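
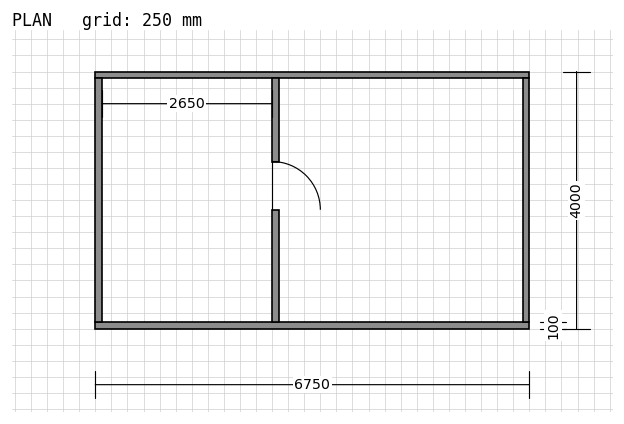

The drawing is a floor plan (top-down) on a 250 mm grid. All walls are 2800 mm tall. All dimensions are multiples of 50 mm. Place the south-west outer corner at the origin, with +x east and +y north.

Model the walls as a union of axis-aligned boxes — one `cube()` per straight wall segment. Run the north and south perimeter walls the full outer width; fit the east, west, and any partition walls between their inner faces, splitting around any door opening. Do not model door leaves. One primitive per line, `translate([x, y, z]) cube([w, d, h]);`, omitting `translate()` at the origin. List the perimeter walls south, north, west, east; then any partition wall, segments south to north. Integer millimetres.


cube([6750, 100, 2800]);
translate([0, 3900, 0]) cube([6750, 100, 2800]);
translate([0, 100, 0]) cube([100, 3800, 2800]);
translate([6650, 100, 0]) cube([100, 3800, 2800]);
translate([2750, 100, 0]) cube([100, 1750, 2800]);
translate([2750, 2600, 0]) cube([100, 1300, 2800]);


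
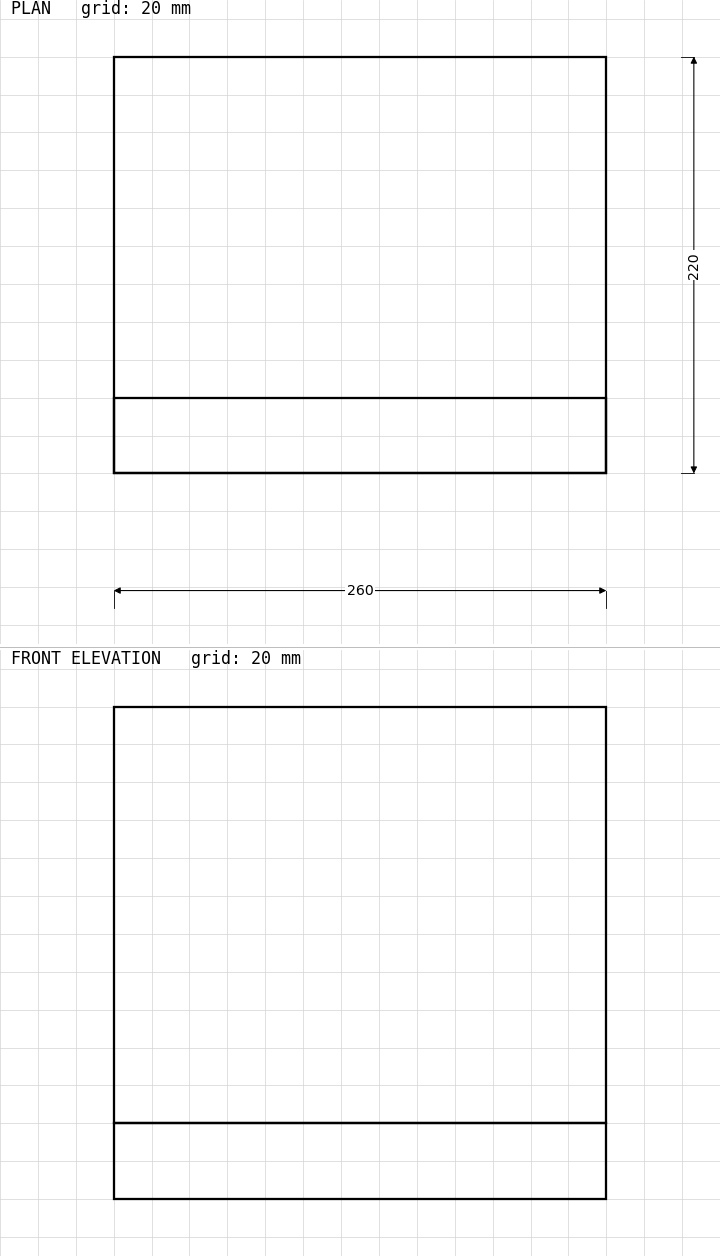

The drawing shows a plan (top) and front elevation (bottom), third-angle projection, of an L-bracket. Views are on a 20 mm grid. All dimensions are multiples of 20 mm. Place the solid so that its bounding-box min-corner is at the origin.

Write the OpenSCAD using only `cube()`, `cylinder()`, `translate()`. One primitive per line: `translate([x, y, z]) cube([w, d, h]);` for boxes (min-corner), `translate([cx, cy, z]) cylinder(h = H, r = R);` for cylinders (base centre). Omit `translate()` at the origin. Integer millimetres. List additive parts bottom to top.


cube([260, 220, 40]);
translate([0, 0, 40]) cube([260, 40, 220]);


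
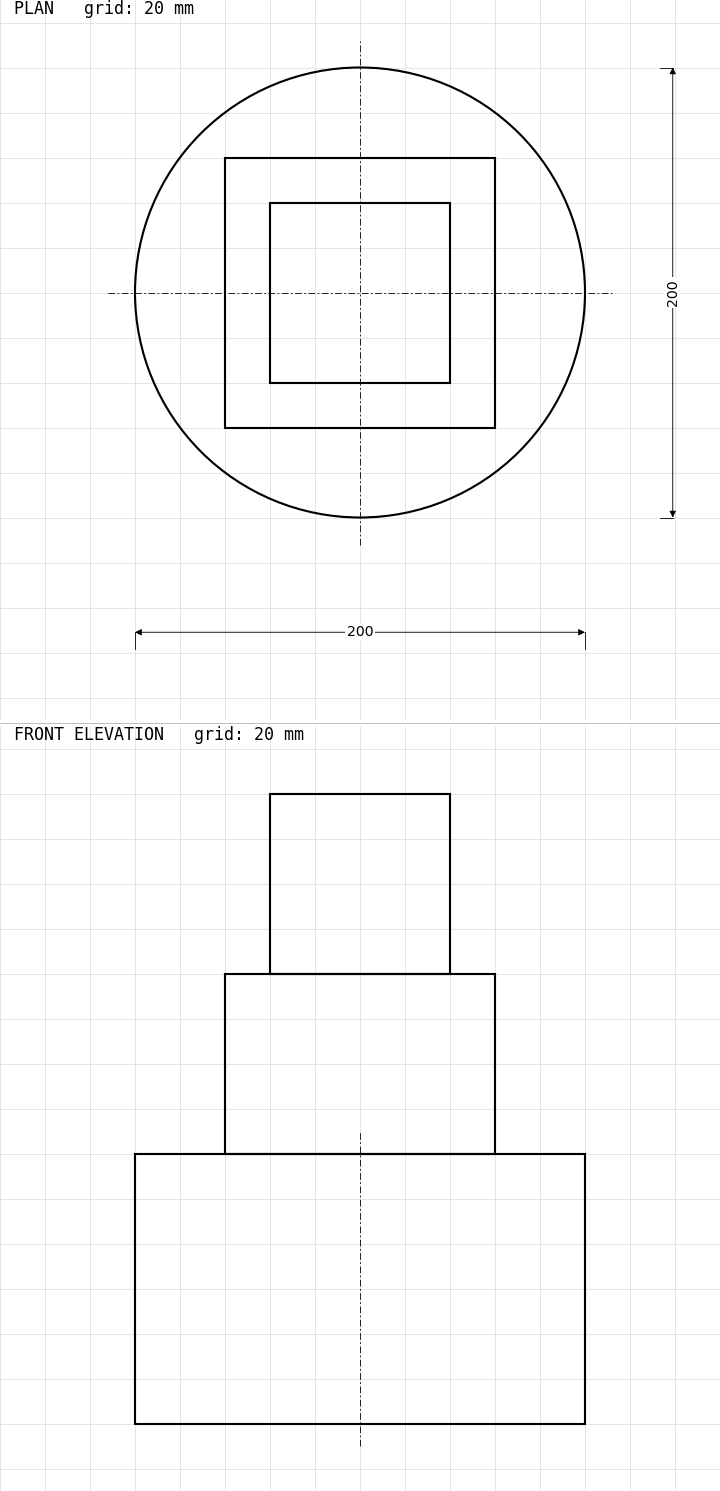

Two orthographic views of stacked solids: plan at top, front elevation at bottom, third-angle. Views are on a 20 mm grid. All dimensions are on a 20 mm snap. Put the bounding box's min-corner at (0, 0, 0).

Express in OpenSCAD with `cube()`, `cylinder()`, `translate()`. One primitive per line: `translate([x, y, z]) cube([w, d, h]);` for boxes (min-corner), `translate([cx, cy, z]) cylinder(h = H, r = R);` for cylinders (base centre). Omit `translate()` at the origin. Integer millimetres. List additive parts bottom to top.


translate([100, 100, 0]) cylinder(h = 120, r = 100);
translate([40, 40, 120]) cube([120, 120, 80]);
translate([60, 60, 200]) cube([80, 80, 80]);


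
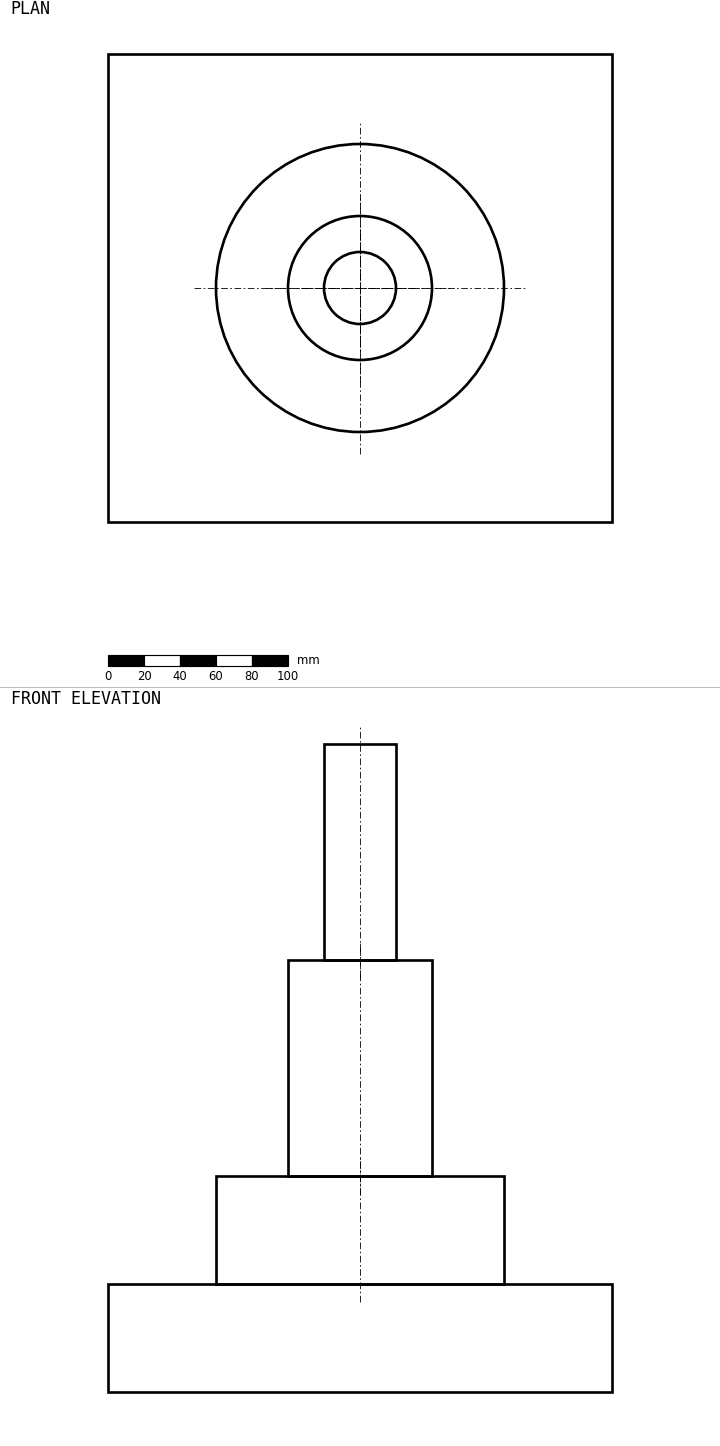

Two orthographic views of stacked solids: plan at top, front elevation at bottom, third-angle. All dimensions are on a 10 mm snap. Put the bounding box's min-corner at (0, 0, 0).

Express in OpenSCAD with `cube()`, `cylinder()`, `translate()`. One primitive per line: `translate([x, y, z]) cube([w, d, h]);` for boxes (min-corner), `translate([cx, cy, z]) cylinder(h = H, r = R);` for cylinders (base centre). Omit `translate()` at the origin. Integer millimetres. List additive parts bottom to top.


cube([280, 260, 60]);
translate([140, 130, 60]) cylinder(h = 60, r = 80);
translate([140, 130, 120]) cylinder(h = 120, r = 40);
translate([140, 130, 240]) cylinder(h = 120, r = 20);


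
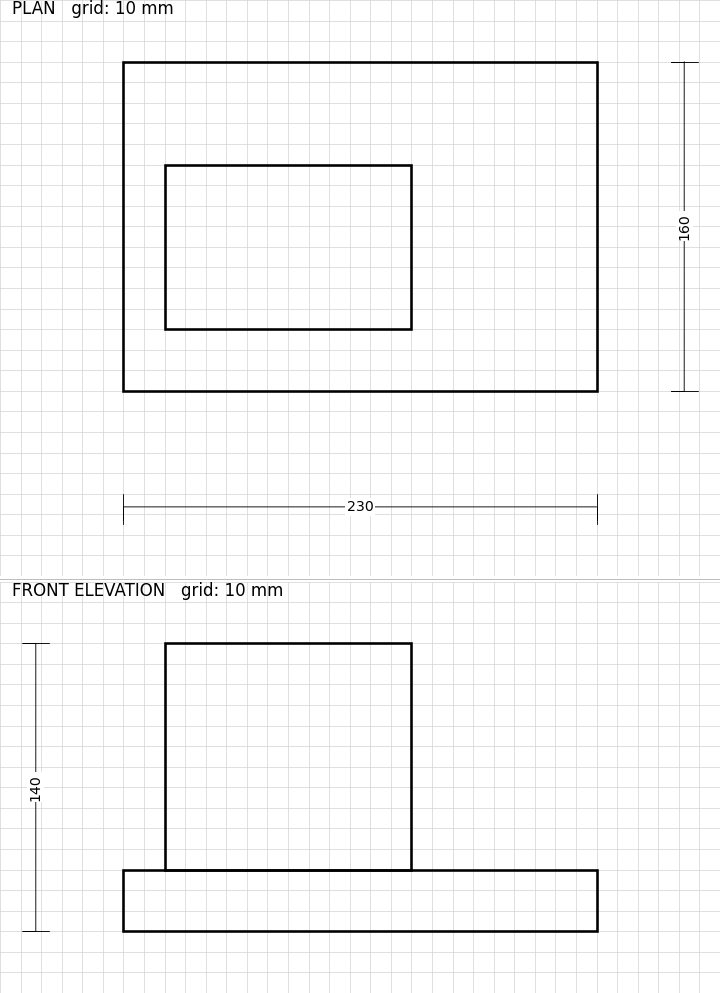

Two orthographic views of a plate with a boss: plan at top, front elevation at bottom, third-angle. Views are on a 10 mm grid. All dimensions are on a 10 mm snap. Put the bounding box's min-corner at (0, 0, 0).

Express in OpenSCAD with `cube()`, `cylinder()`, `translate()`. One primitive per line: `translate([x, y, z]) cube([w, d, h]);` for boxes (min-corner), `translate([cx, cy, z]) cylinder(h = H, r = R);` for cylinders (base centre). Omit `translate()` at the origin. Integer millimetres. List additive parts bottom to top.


cube([230, 160, 30]);
translate([20, 30, 30]) cube([120, 80, 110]);


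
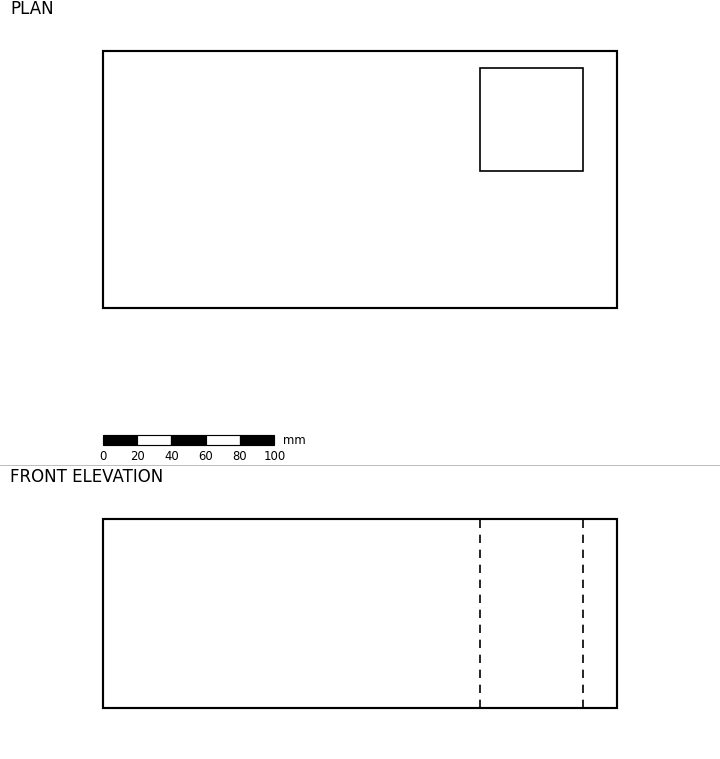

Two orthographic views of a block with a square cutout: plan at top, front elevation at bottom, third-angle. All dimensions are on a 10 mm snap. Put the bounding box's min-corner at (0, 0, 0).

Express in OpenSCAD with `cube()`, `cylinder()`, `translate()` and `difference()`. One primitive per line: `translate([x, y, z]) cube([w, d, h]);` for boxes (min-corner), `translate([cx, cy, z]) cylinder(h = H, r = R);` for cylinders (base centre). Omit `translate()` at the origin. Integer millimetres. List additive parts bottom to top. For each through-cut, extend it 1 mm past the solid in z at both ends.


difference() {
  cube([300, 150, 110]);
  translate([220, 80, -1]) cube([60, 60, 112]);
}


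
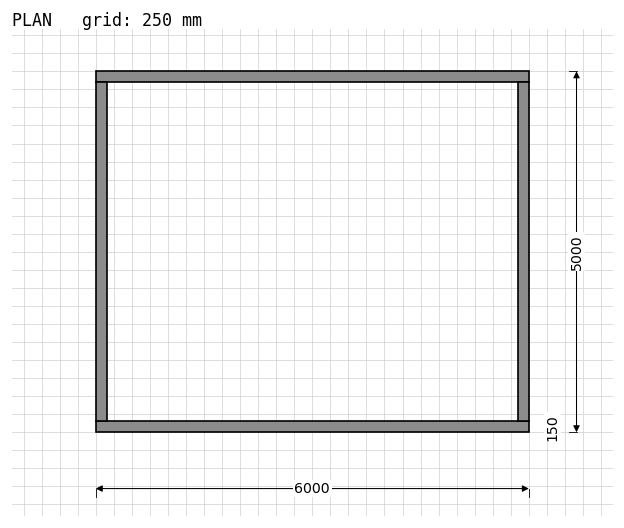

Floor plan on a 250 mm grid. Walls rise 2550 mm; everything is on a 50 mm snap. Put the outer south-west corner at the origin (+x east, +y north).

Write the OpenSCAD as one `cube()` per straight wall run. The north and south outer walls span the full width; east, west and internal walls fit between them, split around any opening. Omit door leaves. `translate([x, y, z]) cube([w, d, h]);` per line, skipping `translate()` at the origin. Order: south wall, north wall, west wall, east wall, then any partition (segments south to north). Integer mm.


cube([6000, 150, 2550]);
translate([0, 4850, 0]) cube([6000, 150, 2550]);
translate([0, 150, 0]) cube([150, 4700, 2550]);
translate([5850, 150, 0]) cube([150, 4700, 2550]);


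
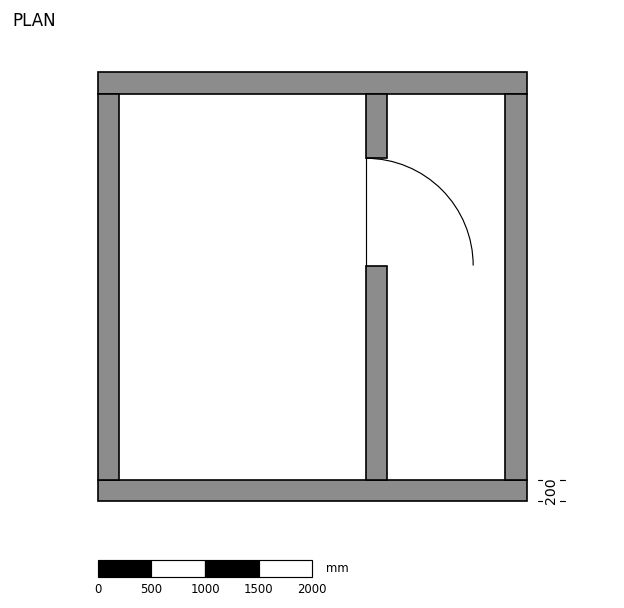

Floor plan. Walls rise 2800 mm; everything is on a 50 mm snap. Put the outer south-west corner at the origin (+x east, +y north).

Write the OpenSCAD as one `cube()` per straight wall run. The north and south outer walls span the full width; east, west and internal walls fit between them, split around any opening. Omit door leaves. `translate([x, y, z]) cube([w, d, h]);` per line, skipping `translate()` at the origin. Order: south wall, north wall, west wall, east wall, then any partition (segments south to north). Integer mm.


cube([4000, 200, 2800]);
translate([0, 3800, 0]) cube([4000, 200, 2800]);
translate([0, 200, 0]) cube([200, 3600, 2800]);
translate([3800, 200, 0]) cube([200, 3600, 2800]);
translate([2500, 200, 0]) cube([200, 2000, 2800]);
translate([2500, 3200, 0]) cube([200, 600, 2800]);


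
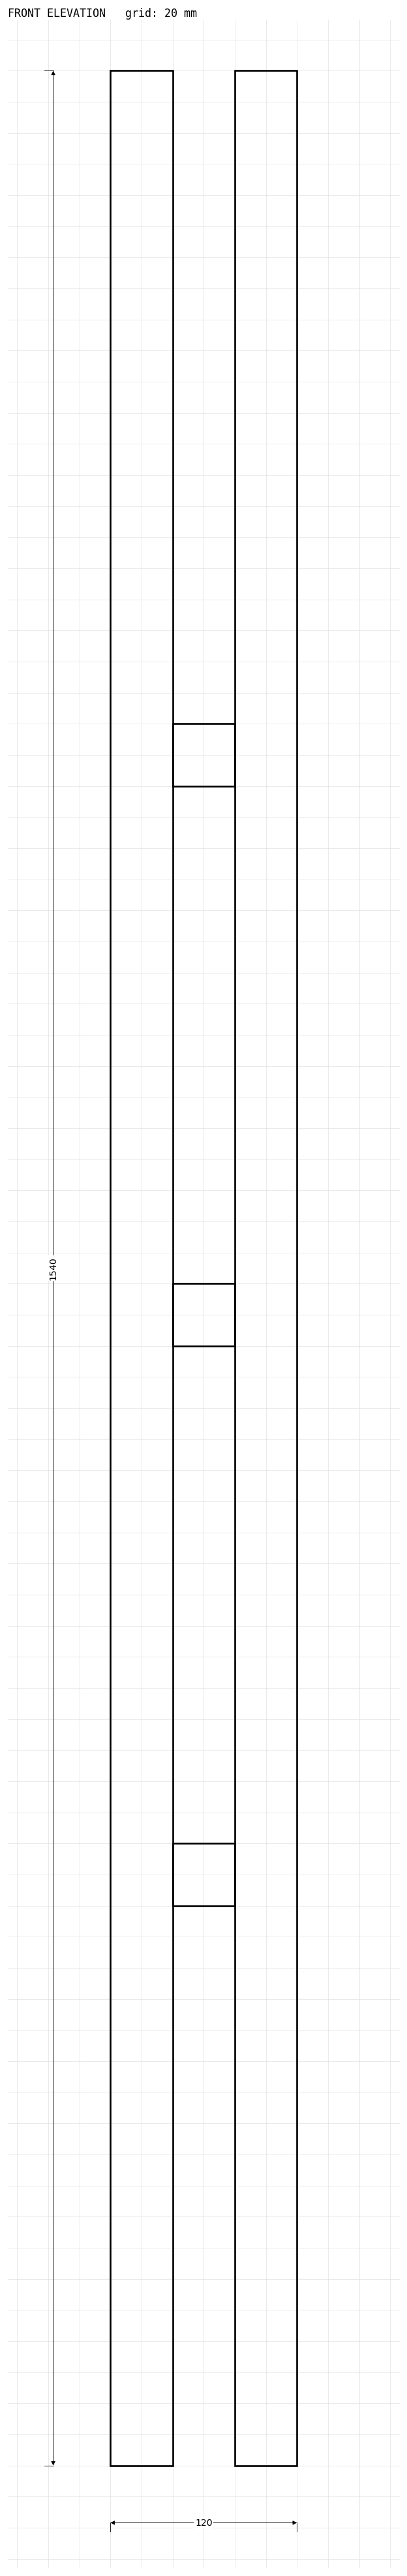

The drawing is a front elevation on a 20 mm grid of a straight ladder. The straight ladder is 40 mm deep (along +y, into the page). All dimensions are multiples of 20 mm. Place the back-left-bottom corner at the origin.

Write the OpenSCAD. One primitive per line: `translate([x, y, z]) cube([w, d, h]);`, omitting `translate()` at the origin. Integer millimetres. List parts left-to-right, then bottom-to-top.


cube([40, 40, 1540]);
translate([40, 0, 360]) cube([40, 40, 40]);
translate([40, 0, 720]) cube([40, 40, 40]);
translate([40, 0, 1080]) cube([40, 40, 40]);
translate([80, 0, 0]) cube([40, 40, 1540]);


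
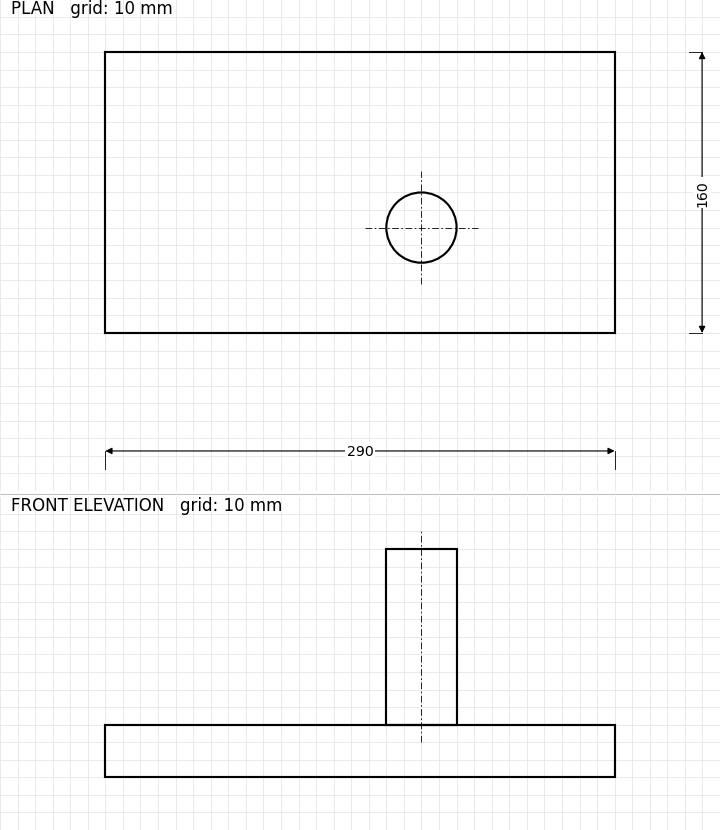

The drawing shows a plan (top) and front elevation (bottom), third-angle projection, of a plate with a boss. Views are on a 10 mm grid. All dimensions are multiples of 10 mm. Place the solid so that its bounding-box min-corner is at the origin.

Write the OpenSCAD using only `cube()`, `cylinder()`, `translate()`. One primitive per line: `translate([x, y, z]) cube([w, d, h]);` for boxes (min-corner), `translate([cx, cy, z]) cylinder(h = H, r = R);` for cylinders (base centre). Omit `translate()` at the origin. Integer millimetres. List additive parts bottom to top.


cube([290, 160, 30]);
translate([180, 60, 30]) cylinder(h = 100, r = 20);


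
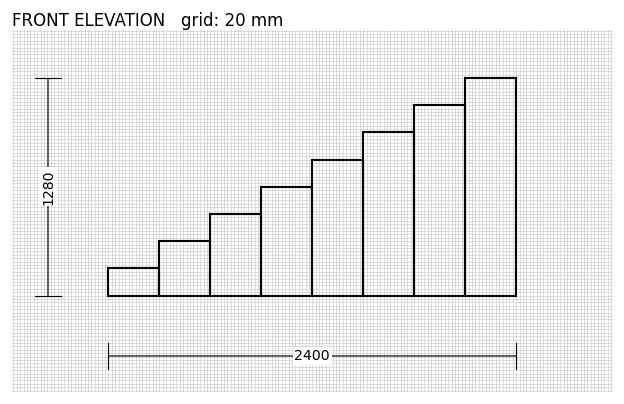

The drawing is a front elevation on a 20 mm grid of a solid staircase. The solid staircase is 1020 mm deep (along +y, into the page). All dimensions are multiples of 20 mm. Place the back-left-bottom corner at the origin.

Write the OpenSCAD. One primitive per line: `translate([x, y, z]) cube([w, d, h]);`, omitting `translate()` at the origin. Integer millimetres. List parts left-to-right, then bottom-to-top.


cube([300, 1020, 160]);
translate([300, 0, 0]) cube([300, 1020, 320]);
translate([600, 0, 0]) cube([300, 1020, 480]);
translate([900, 0, 0]) cube([300, 1020, 640]);
translate([1200, 0, 0]) cube([300, 1020, 800]);
translate([1500, 0, 0]) cube([300, 1020, 960]);
translate([1800, 0, 0]) cube([300, 1020, 1120]);
translate([2100, 0, 0]) cube([300, 1020, 1280]);


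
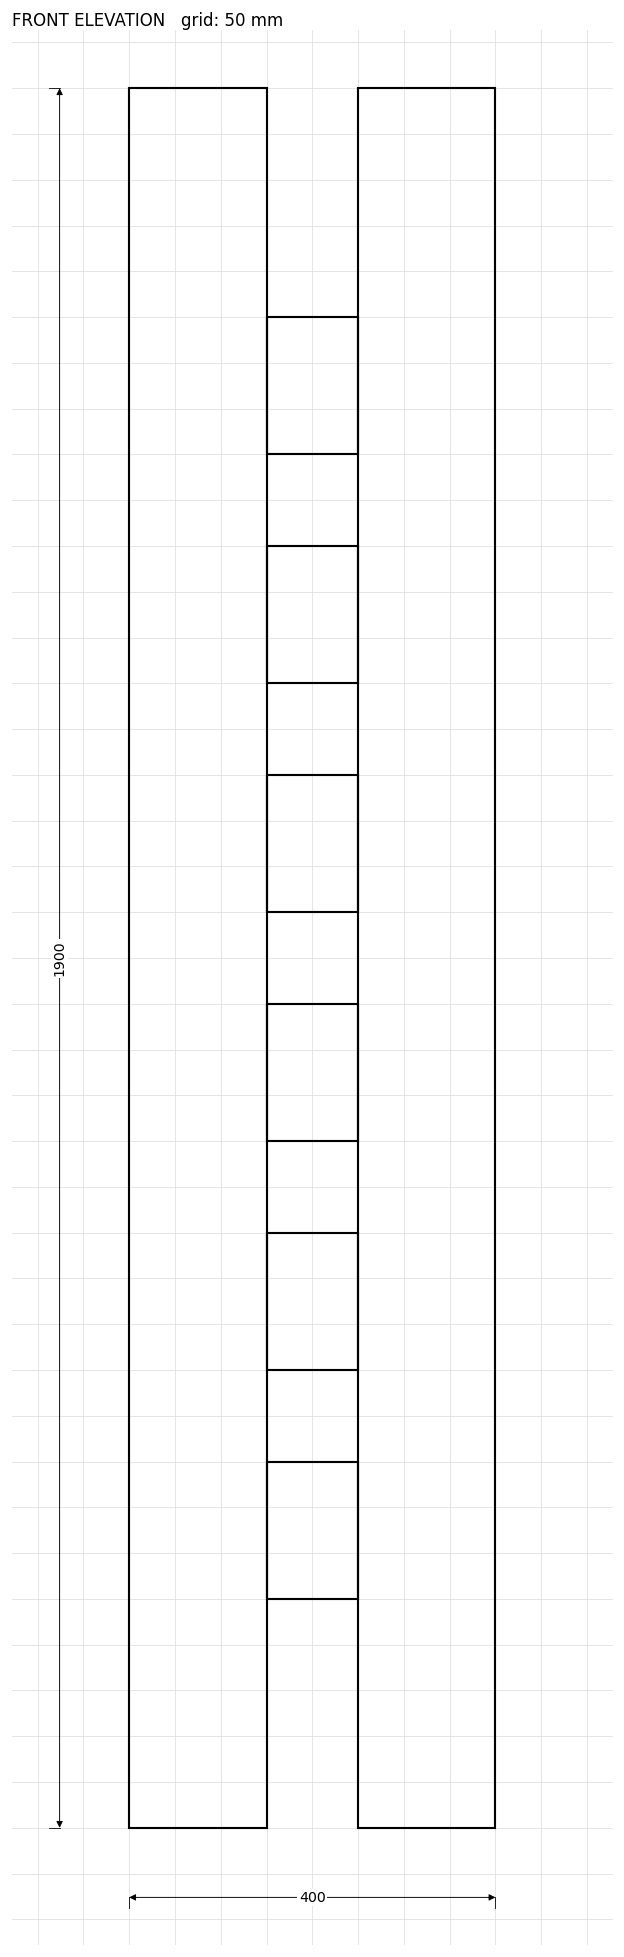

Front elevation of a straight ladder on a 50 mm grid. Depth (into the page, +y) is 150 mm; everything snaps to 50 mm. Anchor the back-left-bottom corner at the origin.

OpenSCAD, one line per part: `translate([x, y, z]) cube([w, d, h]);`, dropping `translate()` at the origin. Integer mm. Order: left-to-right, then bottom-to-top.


cube([150, 150, 1900]);
translate([150, 0, 250]) cube([100, 150, 150]);
translate([150, 0, 500]) cube([100, 150, 150]);
translate([150, 0, 750]) cube([100, 150, 150]);
translate([150, 0, 1000]) cube([100, 150, 150]);
translate([150, 0, 1250]) cube([100, 150, 150]);
translate([150, 0, 1500]) cube([100, 150, 150]);
translate([250, 0, 0]) cube([150, 150, 1900]);


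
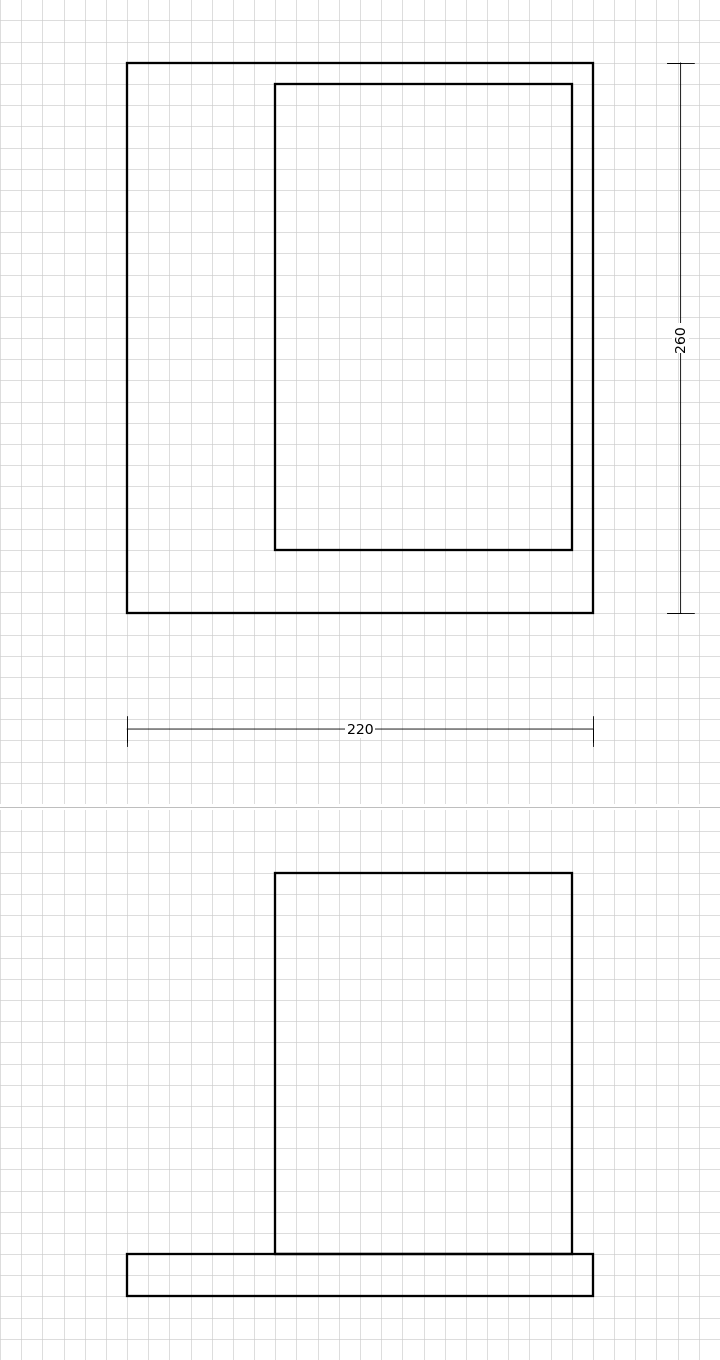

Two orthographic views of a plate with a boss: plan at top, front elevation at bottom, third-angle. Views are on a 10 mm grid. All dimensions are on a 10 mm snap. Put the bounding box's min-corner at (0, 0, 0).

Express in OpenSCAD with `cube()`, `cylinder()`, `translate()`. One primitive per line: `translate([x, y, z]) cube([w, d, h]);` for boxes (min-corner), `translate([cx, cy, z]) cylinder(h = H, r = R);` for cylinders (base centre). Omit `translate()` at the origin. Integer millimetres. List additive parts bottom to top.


cube([220, 260, 20]);
translate([70, 30, 20]) cube([140, 220, 180]);


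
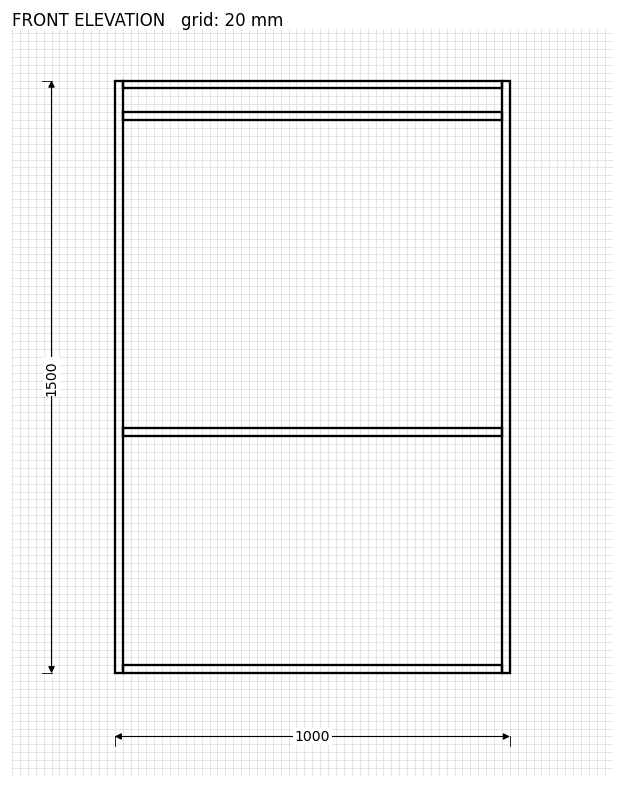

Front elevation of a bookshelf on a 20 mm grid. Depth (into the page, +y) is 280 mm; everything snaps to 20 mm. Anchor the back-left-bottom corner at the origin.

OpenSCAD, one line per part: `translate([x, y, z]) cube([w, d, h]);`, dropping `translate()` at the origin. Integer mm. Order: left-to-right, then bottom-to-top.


cube([20, 280, 1500]);
translate([20, 0, 0]) cube([960, 280, 20]);
translate([20, 0, 600]) cube([960, 280, 20]);
translate([20, 0, 1400]) cube([960, 280, 20]);
translate([20, 0, 1480]) cube([960, 280, 20]);
translate([980, 0, 0]) cube([20, 280, 1500]);


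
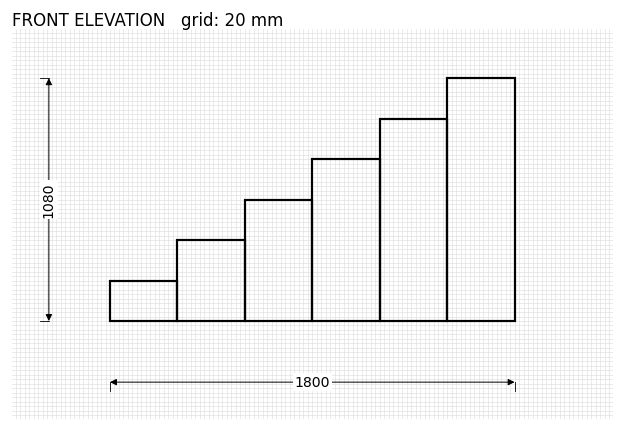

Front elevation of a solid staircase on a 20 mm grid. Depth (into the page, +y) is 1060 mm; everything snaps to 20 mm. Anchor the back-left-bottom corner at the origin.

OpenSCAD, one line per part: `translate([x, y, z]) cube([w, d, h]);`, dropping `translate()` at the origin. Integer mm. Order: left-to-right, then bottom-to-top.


cube([300, 1060, 180]);
translate([300, 0, 0]) cube([300, 1060, 360]);
translate([600, 0, 0]) cube([300, 1060, 540]);
translate([900, 0, 0]) cube([300, 1060, 720]);
translate([1200, 0, 0]) cube([300, 1060, 900]);
translate([1500, 0, 0]) cube([300, 1060, 1080]);


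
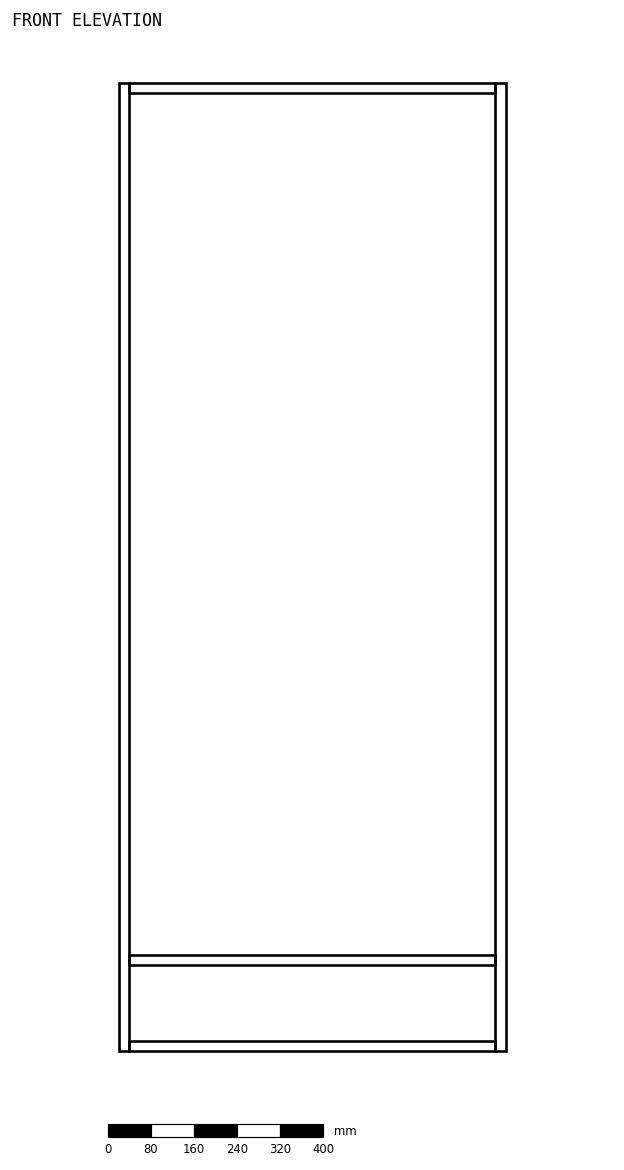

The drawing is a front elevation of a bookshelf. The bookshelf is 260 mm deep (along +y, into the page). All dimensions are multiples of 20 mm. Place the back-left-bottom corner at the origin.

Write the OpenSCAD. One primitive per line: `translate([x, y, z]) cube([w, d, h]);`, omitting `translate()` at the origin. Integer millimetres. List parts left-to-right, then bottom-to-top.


cube([20, 260, 1800]);
translate([20, 0, 0]) cube([680, 260, 20]);
translate([20, 0, 160]) cube([680, 260, 20]);
translate([20, 0, 1780]) cube([680, 260, 20]);
translate([700, 0, 0]) cube([20, 260, 1800]);


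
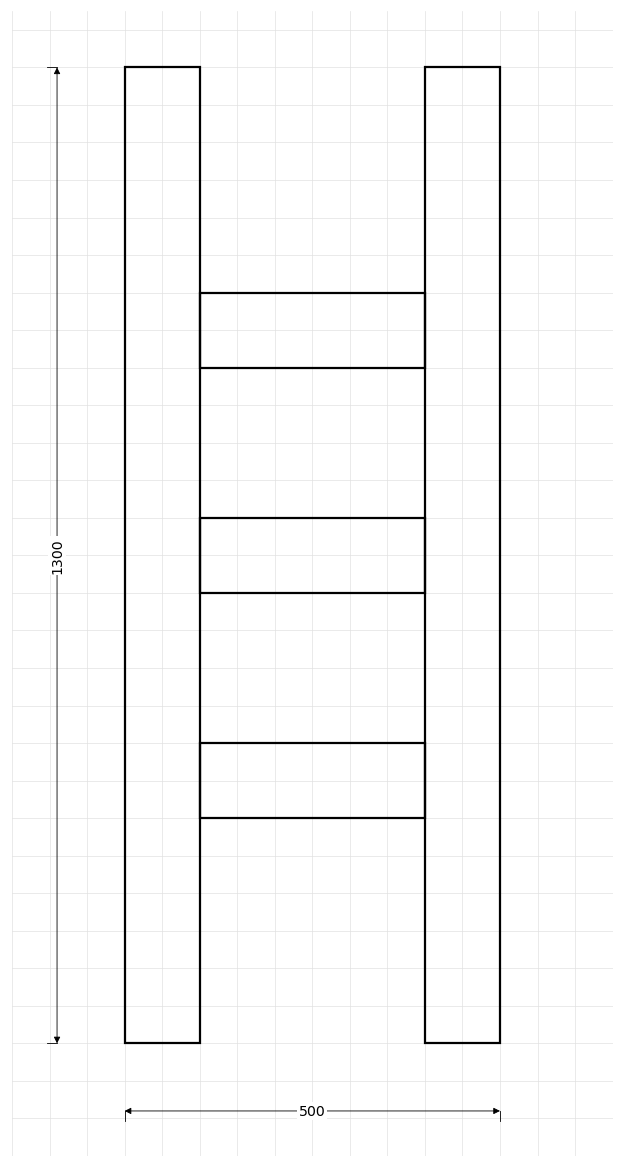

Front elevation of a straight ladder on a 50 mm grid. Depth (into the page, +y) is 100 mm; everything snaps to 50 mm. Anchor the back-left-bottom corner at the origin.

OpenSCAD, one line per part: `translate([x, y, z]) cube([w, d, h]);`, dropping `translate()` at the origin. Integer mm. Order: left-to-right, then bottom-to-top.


cube([100, 100, 1300]);
translate([100, 0, 300]) cube([300, 100, 100]);
translate([100, 0, 600]) cube([300, 100, 100]);
translate([100, 0, 900]) cube([300, 100, 100]);
translate([400, 0, 0]) cube([100, 100, 1300]);


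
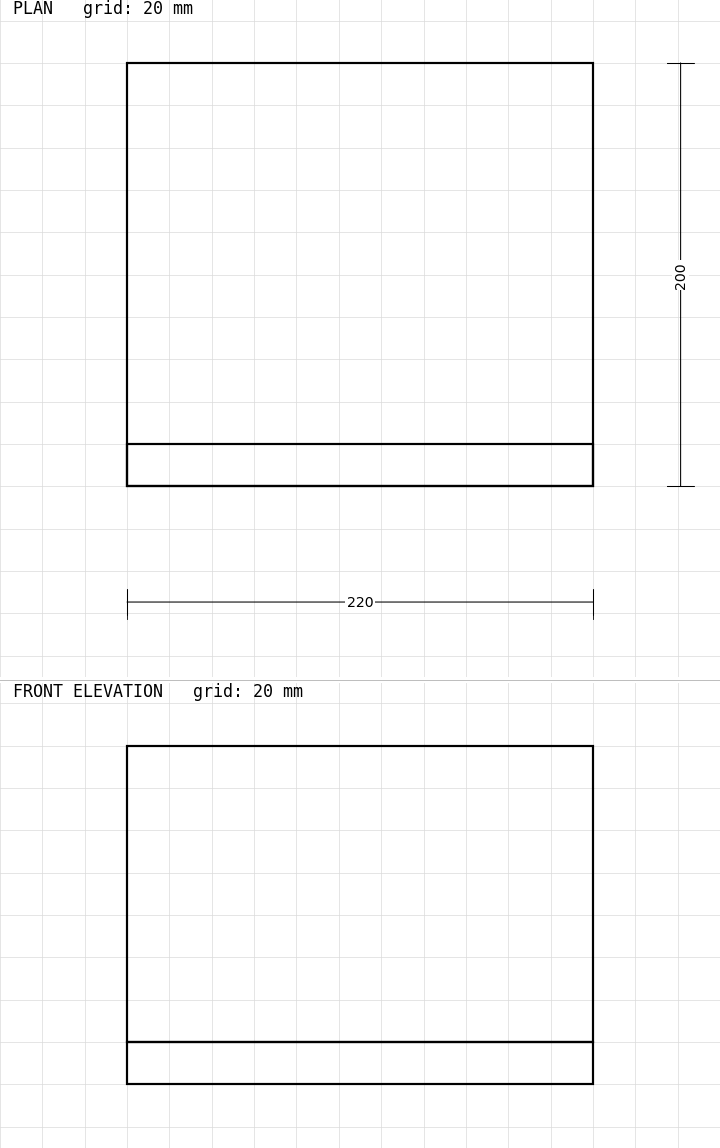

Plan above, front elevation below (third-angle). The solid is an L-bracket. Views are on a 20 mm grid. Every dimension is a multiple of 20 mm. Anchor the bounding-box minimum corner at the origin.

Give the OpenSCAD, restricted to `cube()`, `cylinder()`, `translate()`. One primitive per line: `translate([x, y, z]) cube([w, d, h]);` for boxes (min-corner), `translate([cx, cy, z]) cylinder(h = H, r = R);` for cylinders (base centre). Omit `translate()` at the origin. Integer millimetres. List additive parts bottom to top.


cube([220, 200, 20]);
translate([0, 0, 20]) cube([220, 20, 140]);


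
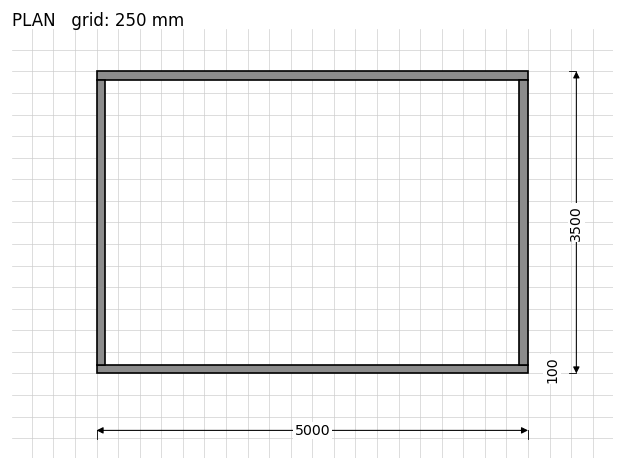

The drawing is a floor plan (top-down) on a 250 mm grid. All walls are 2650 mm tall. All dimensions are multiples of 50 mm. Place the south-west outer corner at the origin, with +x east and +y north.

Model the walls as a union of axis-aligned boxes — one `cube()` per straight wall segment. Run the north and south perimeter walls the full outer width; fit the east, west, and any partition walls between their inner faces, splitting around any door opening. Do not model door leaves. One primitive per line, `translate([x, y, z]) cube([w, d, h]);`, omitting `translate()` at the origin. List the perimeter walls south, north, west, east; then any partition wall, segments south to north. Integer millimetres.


cube([5000, 100, 2650]);
translate([0, 3400, 0]) cube([5000, 100, 2650]);
translate([0, 100, 0]) cube([100, 3300, 2650]);
translate([4900, 100, 0]) cube([100, 3300, 2650]);


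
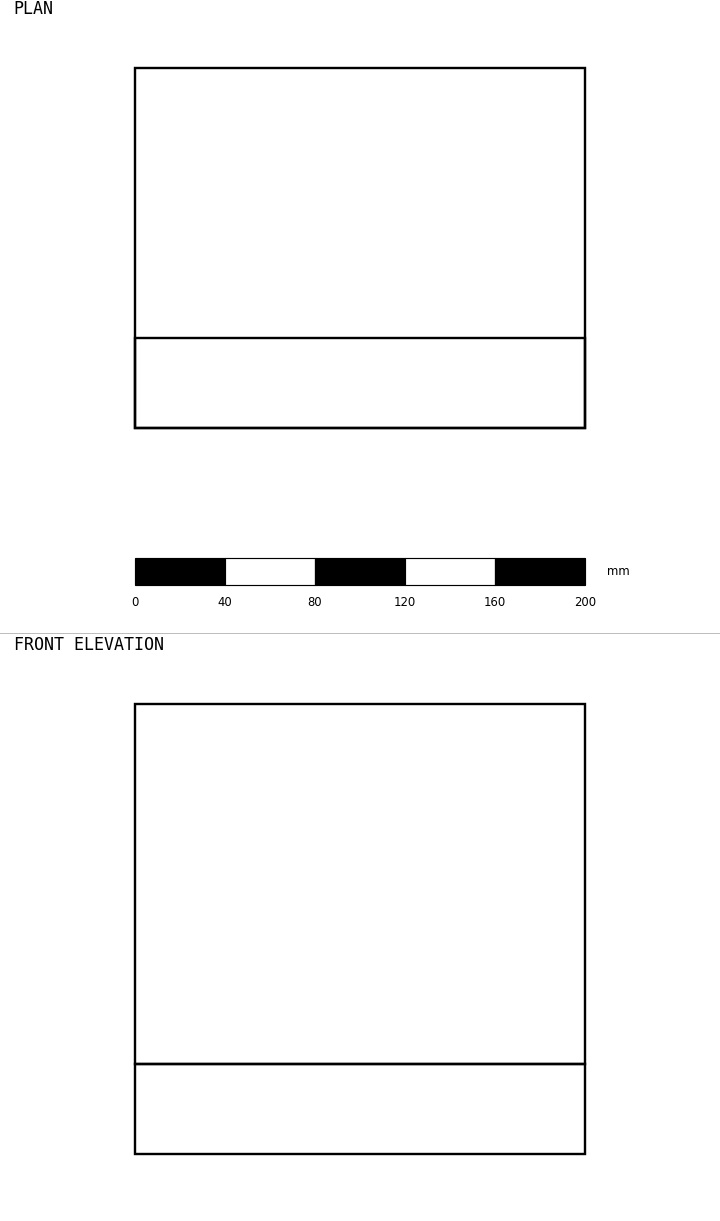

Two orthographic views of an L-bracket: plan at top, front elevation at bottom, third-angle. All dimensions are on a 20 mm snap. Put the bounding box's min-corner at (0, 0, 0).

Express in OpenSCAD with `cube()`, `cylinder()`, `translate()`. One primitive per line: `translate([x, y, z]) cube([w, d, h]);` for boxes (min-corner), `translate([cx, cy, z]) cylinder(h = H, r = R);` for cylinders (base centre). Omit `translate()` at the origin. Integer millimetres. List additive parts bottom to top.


cube([200, 160, 40]);
translate([0, 0, 40]) cube([200, 40, 160]);


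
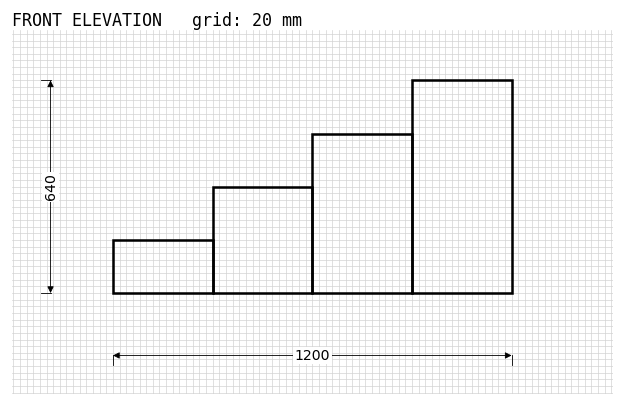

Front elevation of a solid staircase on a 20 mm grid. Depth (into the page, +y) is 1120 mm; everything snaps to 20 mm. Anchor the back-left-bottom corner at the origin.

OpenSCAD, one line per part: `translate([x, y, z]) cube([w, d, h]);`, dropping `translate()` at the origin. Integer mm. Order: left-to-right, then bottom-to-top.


cube([300, 1120, 160]);
translate([300, 0, 0]) cube([300, 1120, 320]);
translate([600, 0, 0]) cube([300, 1120, 480]);
translate([900, 0, 0]) cube([300, 1120, 640]);


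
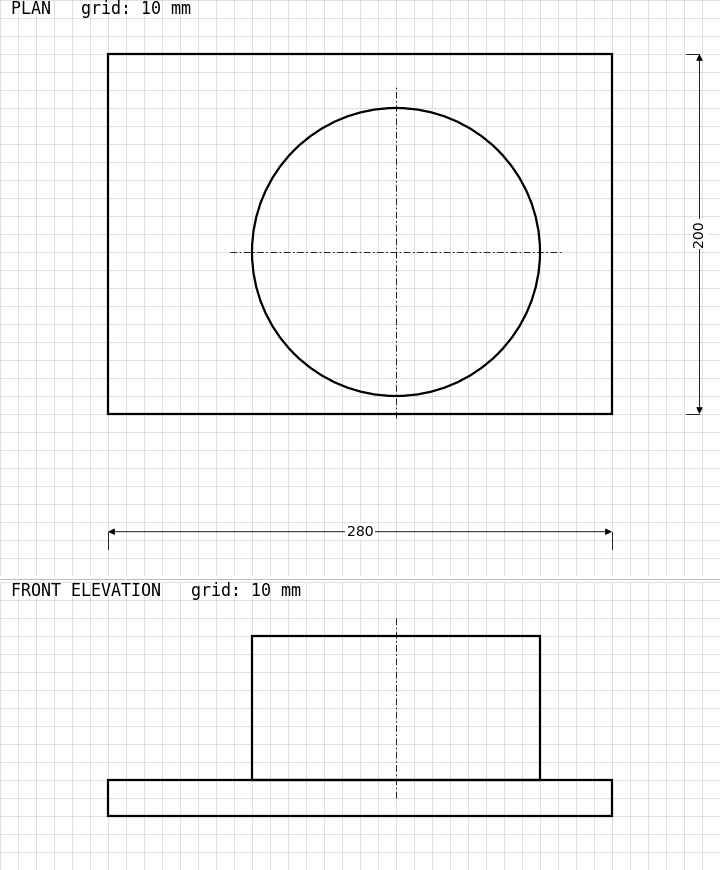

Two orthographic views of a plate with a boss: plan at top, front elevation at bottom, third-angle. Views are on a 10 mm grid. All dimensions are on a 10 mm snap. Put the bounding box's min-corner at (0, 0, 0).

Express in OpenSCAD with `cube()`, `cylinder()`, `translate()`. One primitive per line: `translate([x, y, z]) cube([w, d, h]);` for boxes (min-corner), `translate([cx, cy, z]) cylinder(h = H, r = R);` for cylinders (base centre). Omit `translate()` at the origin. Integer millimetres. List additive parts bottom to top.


cube([280, 200, 20]);
translate([160, 90, 20]) cylinder(h = 80, r = 80);


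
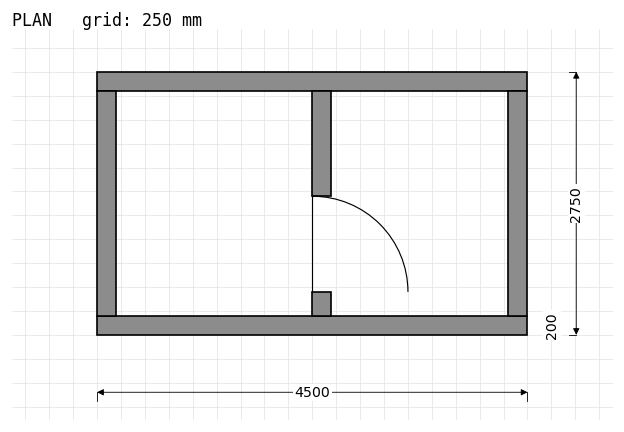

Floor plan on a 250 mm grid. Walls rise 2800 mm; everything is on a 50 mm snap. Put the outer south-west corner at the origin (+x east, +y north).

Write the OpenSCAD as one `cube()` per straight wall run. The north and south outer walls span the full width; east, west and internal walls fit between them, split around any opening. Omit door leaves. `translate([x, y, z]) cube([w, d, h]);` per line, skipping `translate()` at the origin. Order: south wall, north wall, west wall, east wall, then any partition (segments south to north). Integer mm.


cube([4500, 200, 2800]);
translate([0, 2550, 0]) cube([4500, 200, 2800]);
translate([0, 200, 0]) cube([200, 2350, 2800]);
translate([4300, 200, 0]) cube([200, 2350, 2800]);
translate([2250, 200, 0]) cube([200, 250, 2800]);
translate([2250, 1450, 0]) cube([200, 1100, 2800]);


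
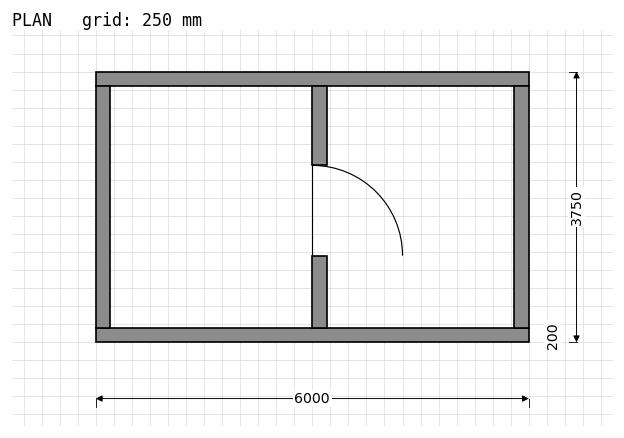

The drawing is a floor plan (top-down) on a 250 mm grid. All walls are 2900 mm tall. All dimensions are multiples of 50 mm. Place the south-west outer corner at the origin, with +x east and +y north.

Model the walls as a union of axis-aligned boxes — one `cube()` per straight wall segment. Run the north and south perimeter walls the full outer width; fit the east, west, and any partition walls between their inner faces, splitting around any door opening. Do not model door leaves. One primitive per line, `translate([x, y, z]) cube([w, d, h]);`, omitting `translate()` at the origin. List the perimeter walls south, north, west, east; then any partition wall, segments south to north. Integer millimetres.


cube([6000, 200, 2900]);
translate([0, 3550, 0]) cube([6000, 200, 2900]);
translate([0, 200, 0]) cube([200, 3350, 2900]);
translate([5800, 200, 0]) cube([200, 3350, 2900]);
translate([3000, 200, 0]) cube([200, 1000, 2900]);
translate([3000, 2450, 0]) cube([200, 1100, 2900]);


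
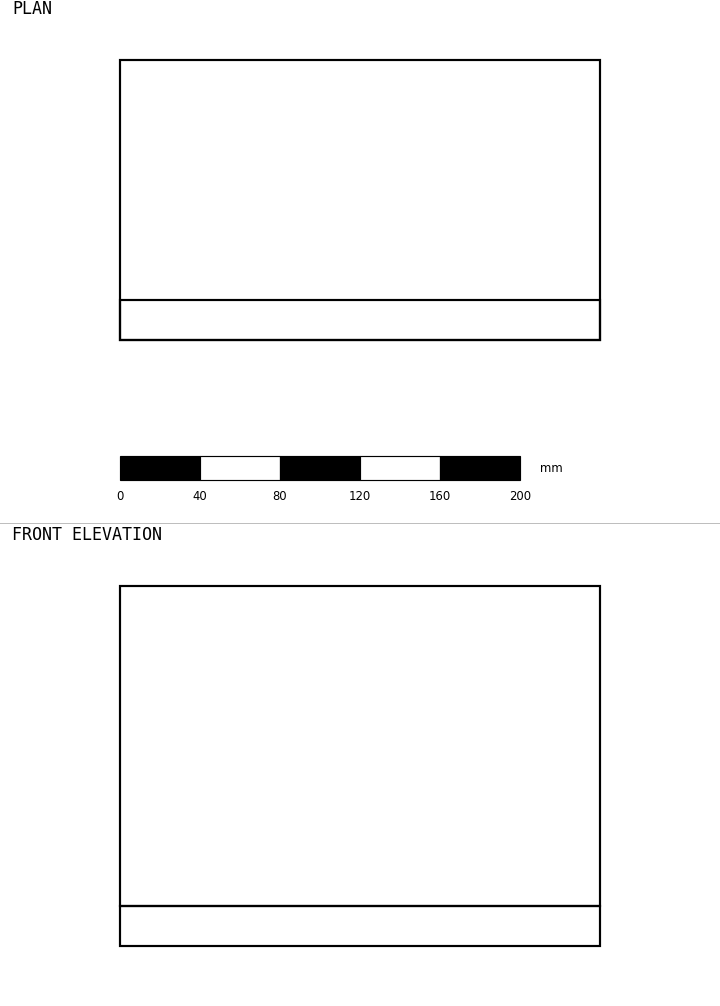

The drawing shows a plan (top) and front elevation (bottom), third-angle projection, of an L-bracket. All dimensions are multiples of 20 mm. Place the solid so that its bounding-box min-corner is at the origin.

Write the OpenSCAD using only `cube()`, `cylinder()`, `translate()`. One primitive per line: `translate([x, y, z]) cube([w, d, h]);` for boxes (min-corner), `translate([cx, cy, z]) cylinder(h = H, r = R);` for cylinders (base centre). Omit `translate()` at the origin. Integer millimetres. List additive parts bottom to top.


cube([240, 140, 20]);
translate([0, 0, 20]) cube([240, 20, 160]);


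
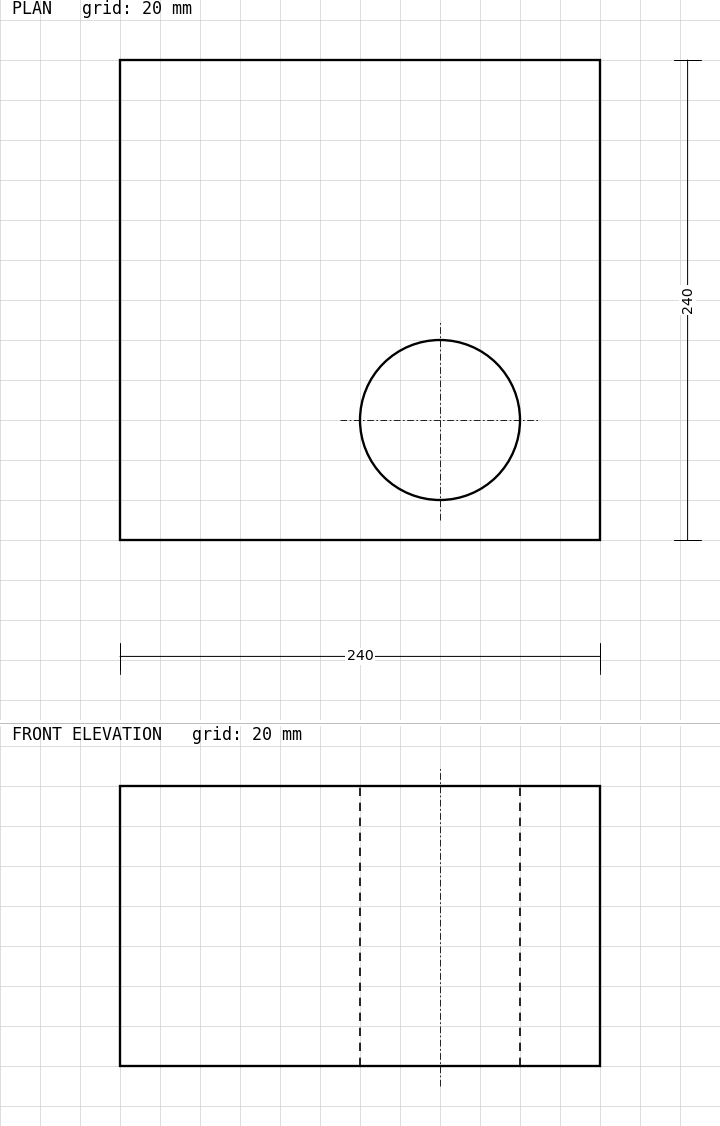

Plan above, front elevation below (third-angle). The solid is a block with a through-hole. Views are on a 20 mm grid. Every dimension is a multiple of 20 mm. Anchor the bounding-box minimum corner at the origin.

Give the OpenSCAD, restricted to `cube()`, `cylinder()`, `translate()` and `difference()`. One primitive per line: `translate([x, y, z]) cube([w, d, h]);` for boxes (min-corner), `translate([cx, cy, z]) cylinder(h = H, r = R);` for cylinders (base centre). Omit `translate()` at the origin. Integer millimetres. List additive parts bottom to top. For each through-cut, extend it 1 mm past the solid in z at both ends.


difference() {
  cube([240, 240, 140]);
  translate([160, 60, -1]) cylinder(h = 142, r = 40);
}


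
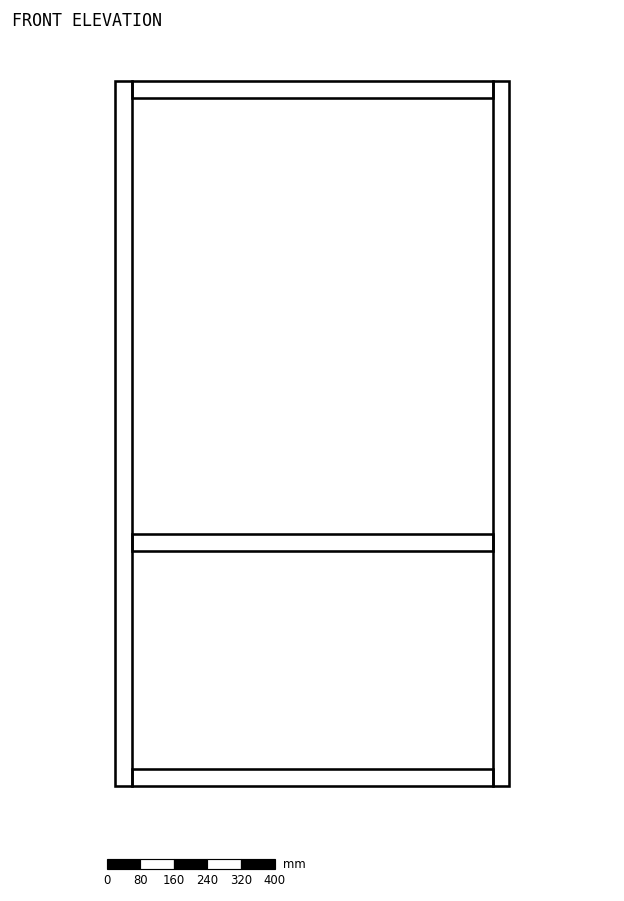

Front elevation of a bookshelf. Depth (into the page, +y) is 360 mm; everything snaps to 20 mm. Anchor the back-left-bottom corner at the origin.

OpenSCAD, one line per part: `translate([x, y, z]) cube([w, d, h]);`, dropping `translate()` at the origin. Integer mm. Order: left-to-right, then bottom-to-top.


cube([40, 360, 1680]);
translate([40, 0, 0]) cube([860, 360, 40]);
translate([40, 0, 560]) cube([860, 360, 40]);
translate([40, 0, 1640]) cube([860, 360, 40]);
translate([900, 0, 0]) cube([40, 360, 1680]);


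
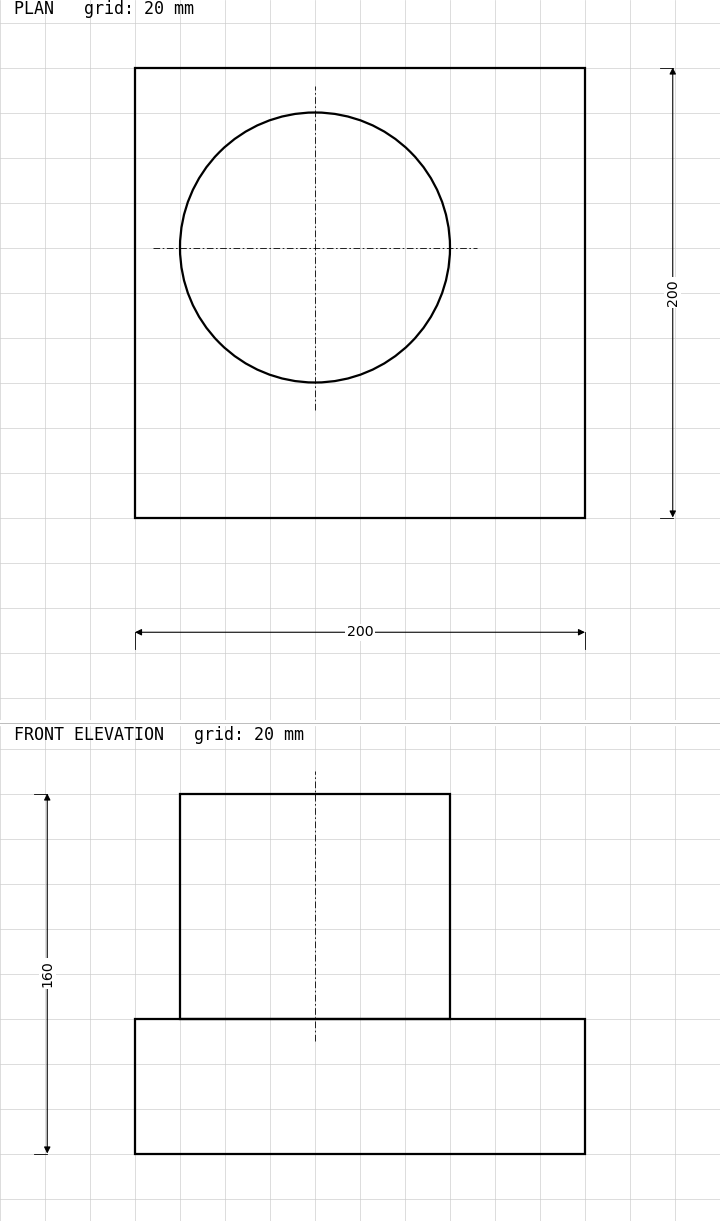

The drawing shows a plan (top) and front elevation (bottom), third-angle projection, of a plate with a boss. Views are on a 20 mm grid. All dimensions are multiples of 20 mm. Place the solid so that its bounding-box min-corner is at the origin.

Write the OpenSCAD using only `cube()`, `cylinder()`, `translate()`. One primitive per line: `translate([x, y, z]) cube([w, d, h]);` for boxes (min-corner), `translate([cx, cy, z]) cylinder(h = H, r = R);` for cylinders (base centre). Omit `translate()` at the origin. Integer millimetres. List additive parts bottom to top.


cube([200, 200, 60]);
translate([80, 120, 60]) cylinder(h = 100, r = 60);


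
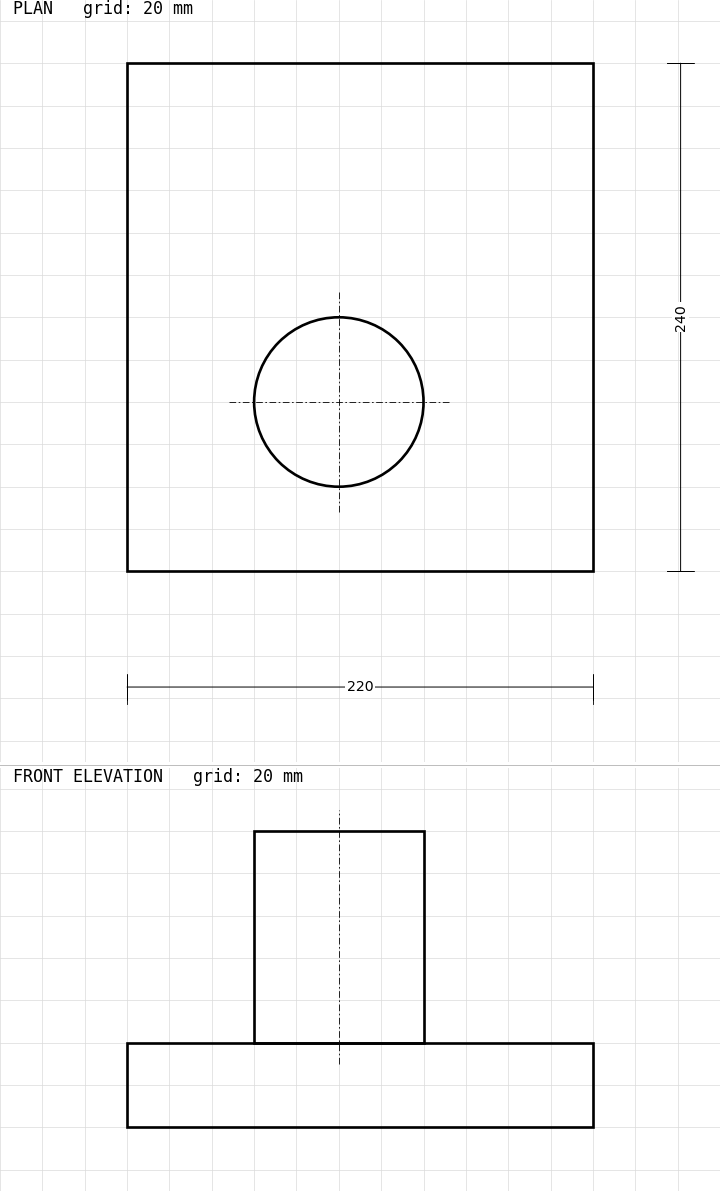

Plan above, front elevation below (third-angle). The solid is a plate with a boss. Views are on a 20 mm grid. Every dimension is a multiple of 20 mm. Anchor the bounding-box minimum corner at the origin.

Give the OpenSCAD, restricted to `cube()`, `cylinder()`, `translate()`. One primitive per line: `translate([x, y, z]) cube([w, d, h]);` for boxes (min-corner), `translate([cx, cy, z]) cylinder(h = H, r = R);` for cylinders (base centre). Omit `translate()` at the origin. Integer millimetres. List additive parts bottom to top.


cube([220, 240, 40]);
translate([100, 80, 40]) cylinder(h = 100, r = 40);


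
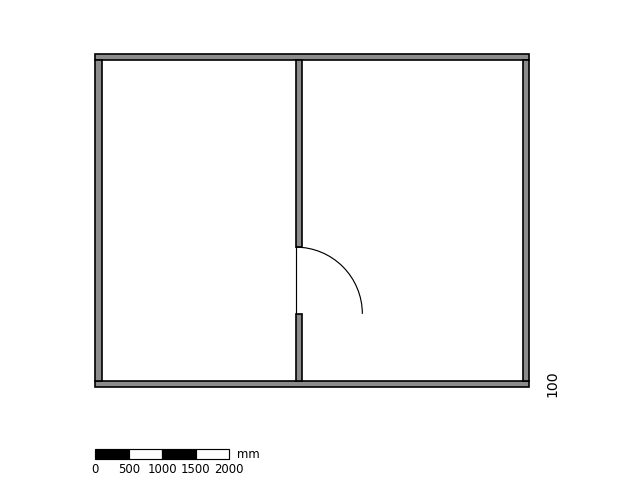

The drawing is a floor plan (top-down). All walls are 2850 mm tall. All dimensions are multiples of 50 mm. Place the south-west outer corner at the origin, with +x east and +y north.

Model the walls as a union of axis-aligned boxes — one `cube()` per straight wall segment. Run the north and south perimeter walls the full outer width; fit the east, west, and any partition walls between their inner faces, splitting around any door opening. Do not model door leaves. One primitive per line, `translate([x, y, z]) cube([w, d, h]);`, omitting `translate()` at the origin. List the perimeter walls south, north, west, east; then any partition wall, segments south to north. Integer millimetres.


cube([6500, 100, 2850]);
translate([0, 4900, 0]) cube([6500, 100, 2850]);
translate([0, 100, 0]) cube([100, 4800, 2850]);
translate([6400, 100, 0]) cube([100, 4800, 2850]);
translate([3000, 100, 0]) cube([100, 1000, 2850]);
translate([3000, 2100, 0]) cube([100, 2800, 2850]);


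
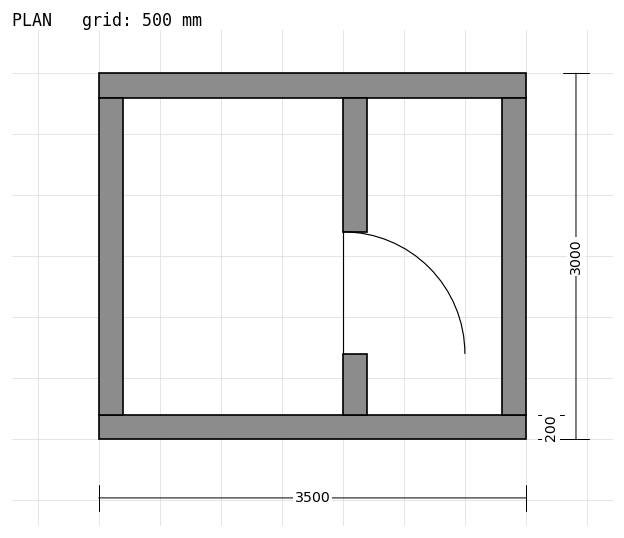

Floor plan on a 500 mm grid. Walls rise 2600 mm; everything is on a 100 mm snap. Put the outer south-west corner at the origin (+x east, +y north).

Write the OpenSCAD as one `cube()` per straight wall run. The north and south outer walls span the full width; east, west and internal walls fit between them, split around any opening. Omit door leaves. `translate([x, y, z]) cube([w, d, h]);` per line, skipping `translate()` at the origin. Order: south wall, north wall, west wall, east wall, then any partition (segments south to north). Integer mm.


cube([3500, 200, 2600]);
translate([0, 2800, 0]) cube([3500, 200, 2600]);
translate([0, 200, 0]) cube([200, 2600, 2600]);
translate([3300, 200, 0]) cube([200, 2600, 2600]);
translate([2000, 200, 0]) cube([200, 500, 2600]);
translate([2000, 1700, 0]) cube([200, 1100, 2600]);


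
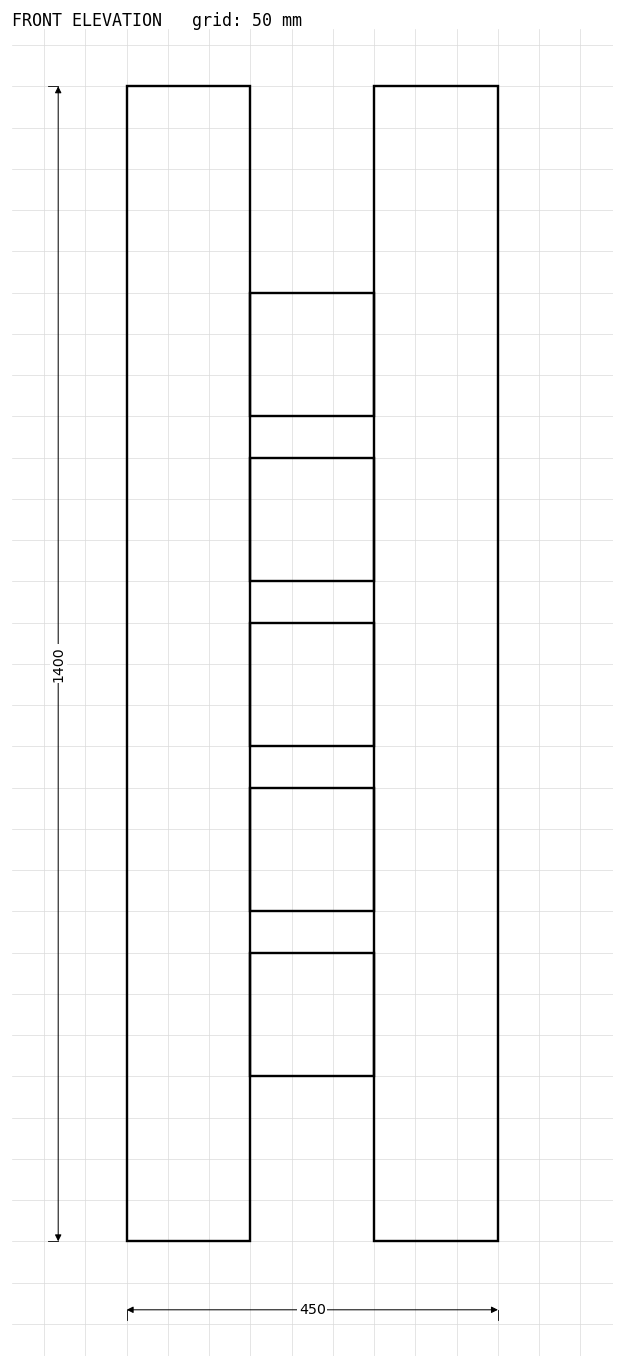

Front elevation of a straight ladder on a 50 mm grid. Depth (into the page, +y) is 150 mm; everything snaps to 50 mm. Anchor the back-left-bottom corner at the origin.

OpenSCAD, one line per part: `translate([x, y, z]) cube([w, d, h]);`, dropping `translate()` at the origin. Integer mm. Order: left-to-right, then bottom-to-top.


cube([150, 150, 1400]);
translate([150, 0, 200]) cube([150, 150, 150]);
translate([150, 0, 400]) cube([150, 150, 150]);
translate([150, 0, 600]) cube([150, 150, 150]);
translate([150, 0, 800]) cube([150, 150, 150]);
translate([150, 0, 1000]) cube([150, 150, 150]);
translate([300, 0, 0]) cube([150, 150, 1400]);


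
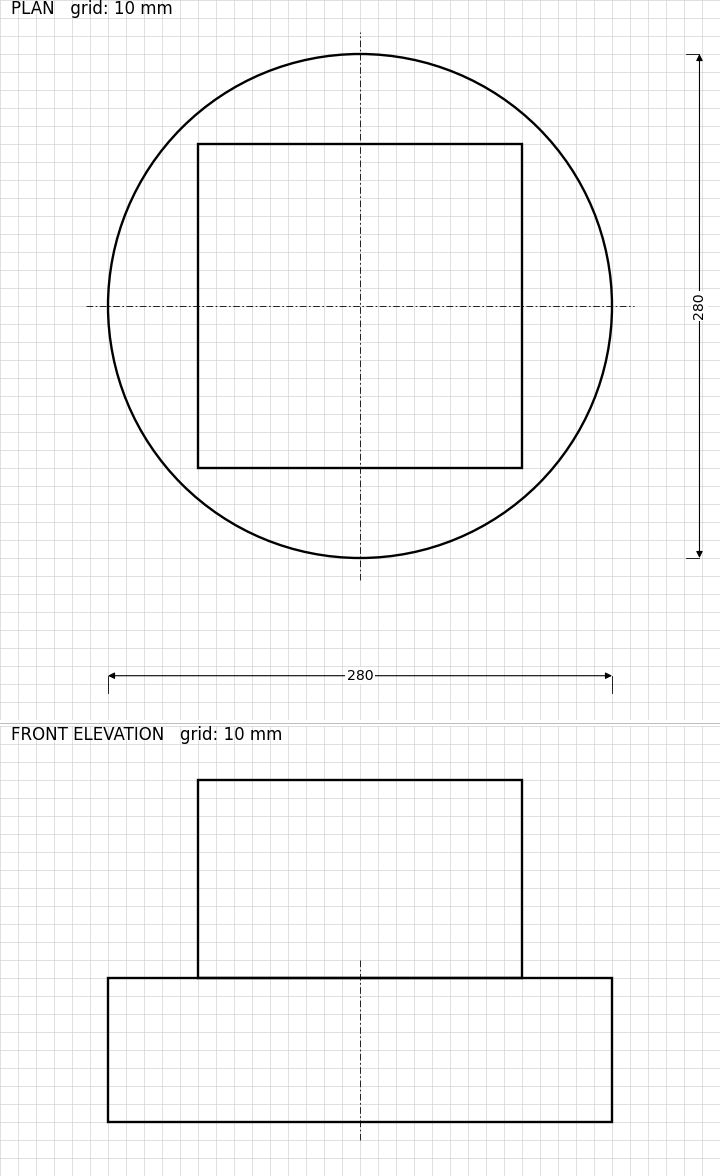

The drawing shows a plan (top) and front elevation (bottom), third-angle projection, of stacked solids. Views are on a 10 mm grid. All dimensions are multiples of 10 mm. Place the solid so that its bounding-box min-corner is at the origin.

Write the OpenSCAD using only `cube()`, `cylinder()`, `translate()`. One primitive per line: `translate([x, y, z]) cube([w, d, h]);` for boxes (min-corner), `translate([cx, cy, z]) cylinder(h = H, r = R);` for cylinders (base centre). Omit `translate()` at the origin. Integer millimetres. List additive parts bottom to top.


translate([140, 140, 0]) cylinder(h = 80, r = 140);
translate([50, 50, 80]) cube([180, 180, 110]);


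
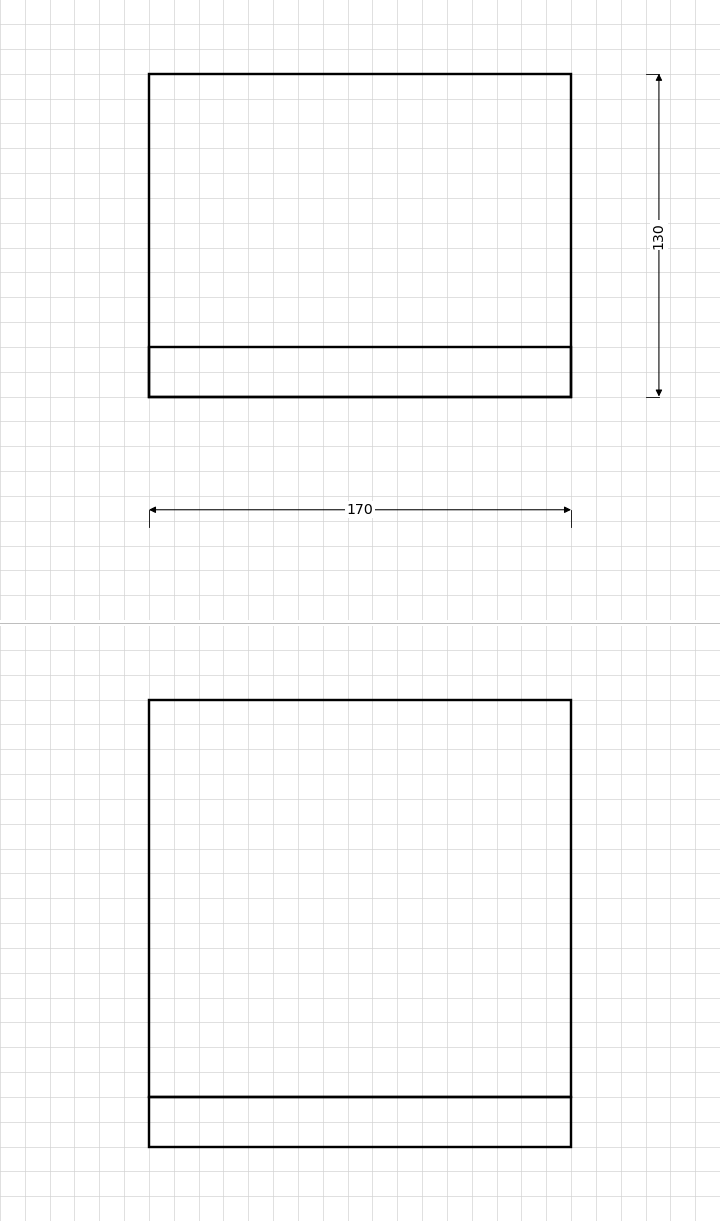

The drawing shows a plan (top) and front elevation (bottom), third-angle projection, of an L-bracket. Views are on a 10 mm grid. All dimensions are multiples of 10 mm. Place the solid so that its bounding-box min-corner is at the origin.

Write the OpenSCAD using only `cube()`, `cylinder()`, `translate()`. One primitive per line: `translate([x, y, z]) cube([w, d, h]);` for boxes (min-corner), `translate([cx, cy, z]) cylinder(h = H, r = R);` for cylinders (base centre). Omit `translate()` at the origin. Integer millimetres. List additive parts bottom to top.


cube([170, 130, 20]);
translate([0, 0, 20]) cube([170, 20, 160]);


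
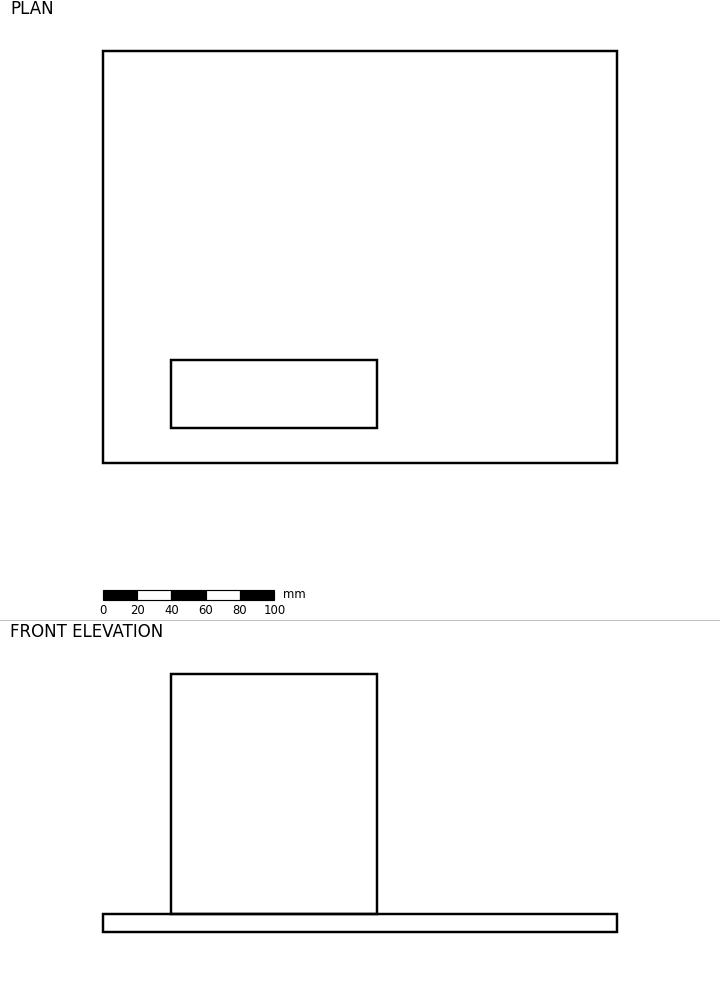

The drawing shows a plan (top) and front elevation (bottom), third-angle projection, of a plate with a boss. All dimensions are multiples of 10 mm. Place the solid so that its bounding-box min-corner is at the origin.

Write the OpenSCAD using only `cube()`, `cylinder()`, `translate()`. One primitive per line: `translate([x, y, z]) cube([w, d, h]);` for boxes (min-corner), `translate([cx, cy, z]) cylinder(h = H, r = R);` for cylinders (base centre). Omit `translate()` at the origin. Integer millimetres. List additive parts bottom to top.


cube([300, 240, 10]);
translate([40, 20, 10]) cube([120, 40, 140]);
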